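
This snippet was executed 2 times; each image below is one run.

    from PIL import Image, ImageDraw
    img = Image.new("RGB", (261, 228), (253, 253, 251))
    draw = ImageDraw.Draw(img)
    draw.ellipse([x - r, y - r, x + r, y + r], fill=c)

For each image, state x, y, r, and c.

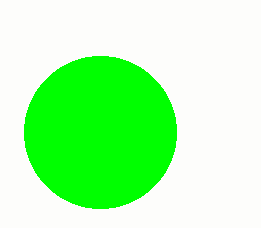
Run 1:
x = 100
y = 132
r = 76
c = 'lime'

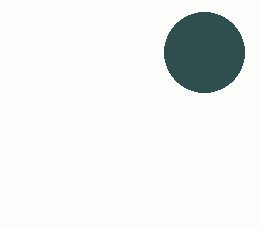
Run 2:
x = 204
y = 52
r = 40
c = 'darkslategray'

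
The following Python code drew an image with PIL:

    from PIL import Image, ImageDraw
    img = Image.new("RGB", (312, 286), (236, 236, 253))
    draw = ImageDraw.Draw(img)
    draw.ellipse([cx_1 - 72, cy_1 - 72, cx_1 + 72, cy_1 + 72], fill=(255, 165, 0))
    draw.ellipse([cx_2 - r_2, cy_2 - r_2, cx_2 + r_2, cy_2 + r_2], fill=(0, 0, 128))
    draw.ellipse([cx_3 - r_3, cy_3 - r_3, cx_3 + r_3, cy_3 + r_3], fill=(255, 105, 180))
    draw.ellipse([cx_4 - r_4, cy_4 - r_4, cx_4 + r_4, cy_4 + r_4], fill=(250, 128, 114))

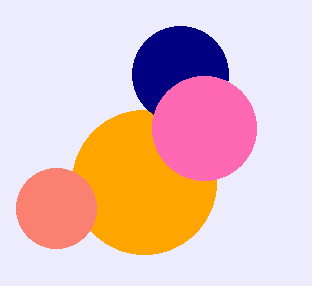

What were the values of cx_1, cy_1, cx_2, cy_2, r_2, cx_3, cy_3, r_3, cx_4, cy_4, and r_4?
cx_1 = 144, cy_1 = 182, cx_2 = 180, cy_2 = 74, r_2 = 48, cx_3 = 204, cy_3 = 128, r_3 = 52, cx_4 = 56, cy_4 = 208, r_4 = 40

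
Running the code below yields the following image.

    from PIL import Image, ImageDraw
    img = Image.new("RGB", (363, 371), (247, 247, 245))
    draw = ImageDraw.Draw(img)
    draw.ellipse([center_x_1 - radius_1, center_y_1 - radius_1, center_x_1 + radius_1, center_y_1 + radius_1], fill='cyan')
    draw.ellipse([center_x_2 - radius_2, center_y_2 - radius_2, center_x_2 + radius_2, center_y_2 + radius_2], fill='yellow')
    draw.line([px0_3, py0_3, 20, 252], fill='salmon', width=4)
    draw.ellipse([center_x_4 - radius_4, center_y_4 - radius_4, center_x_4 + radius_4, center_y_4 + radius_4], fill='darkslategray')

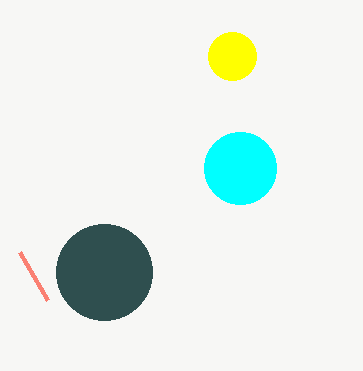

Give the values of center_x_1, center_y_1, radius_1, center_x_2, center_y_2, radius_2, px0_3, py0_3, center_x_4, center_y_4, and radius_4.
center_x_1 = 240
center_y_1 = 168
radius_1 = 36
center_x_2 = 232
center_y_2 = 56
radius_2 = 24
px0_3 = 48
py0_3 = 300
center_x_4 = 104
center_y_4 = 272
radius_4 = 48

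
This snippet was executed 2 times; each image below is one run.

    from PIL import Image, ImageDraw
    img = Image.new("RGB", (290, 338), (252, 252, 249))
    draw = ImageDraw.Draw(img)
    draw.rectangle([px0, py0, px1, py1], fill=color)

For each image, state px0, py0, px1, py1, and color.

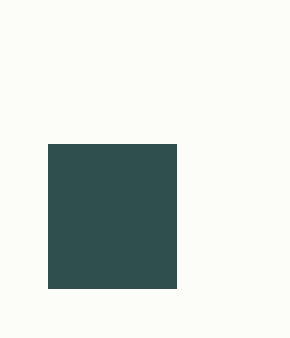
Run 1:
px0 = 48, py0 = 144, px1 = 176, py1 = 288, color = 'darkslategray'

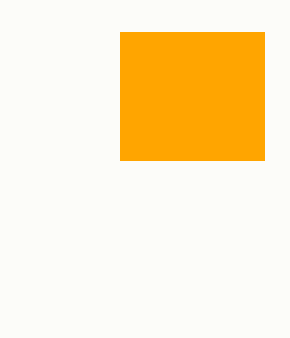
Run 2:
px0 = 120; py0 = 32; px1 = 264; py1 = 160; color = 'orange'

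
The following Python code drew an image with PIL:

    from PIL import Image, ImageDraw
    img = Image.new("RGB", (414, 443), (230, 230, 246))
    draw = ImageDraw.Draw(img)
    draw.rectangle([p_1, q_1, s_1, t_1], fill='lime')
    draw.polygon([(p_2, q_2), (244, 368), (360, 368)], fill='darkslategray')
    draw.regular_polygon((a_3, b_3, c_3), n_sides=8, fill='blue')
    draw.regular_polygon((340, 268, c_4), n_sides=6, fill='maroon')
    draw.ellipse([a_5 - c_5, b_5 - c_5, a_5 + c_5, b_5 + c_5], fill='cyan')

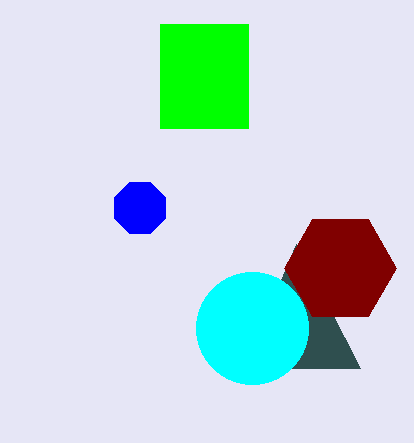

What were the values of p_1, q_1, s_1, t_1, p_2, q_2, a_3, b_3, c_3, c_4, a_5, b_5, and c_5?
p_1 = 160, q_1 = 24, s_1 = 248, t_1 = 128, p_2 = 296, q_2 = 244, a_3 = 140, b_3 = 208, c_3 = 28, c_4 = 56, a_5 = 252, b_5 = 328, c_5 = 56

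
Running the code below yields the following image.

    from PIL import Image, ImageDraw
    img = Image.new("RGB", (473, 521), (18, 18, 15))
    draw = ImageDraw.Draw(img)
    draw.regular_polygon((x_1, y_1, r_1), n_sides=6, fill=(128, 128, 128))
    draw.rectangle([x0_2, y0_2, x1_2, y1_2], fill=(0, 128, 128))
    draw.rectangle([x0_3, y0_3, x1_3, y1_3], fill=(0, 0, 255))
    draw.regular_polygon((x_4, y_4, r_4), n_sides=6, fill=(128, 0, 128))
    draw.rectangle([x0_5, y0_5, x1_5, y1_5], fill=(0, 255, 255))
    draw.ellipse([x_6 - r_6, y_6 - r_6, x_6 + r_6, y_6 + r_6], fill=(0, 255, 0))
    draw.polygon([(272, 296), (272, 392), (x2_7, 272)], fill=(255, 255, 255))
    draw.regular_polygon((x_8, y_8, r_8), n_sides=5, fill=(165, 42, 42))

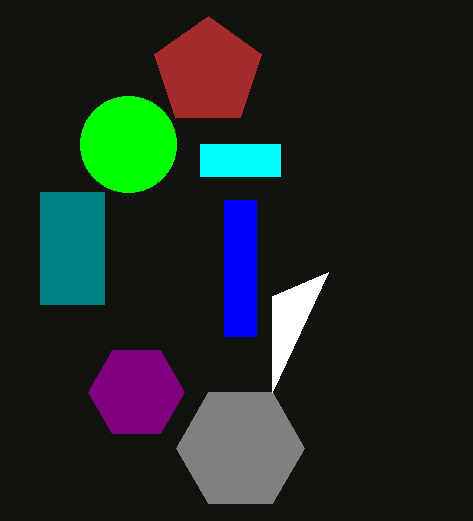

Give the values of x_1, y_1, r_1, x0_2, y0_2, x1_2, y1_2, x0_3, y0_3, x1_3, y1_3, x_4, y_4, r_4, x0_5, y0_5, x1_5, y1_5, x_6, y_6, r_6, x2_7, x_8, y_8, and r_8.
x_1 = 240
y_1 = 448
r_1 = 64
x0_2 = 40
y0_2 = 192
x1_2 = 104
y1_2 = 304
x0_3 = 224
y0_3 = 200
x1_3 = 256
y1_3 = 336
x_4 = 136
y_4 = 392
r_4 = 48
x0_5 = 200
y0_5 = 144
x1_5 = 280
y1_5 = 176
x_6 = 128
y_6 = 144
r_6 = 48
x2_7 = 328
x_8 = 208
y_8 = 72
r_8 = 56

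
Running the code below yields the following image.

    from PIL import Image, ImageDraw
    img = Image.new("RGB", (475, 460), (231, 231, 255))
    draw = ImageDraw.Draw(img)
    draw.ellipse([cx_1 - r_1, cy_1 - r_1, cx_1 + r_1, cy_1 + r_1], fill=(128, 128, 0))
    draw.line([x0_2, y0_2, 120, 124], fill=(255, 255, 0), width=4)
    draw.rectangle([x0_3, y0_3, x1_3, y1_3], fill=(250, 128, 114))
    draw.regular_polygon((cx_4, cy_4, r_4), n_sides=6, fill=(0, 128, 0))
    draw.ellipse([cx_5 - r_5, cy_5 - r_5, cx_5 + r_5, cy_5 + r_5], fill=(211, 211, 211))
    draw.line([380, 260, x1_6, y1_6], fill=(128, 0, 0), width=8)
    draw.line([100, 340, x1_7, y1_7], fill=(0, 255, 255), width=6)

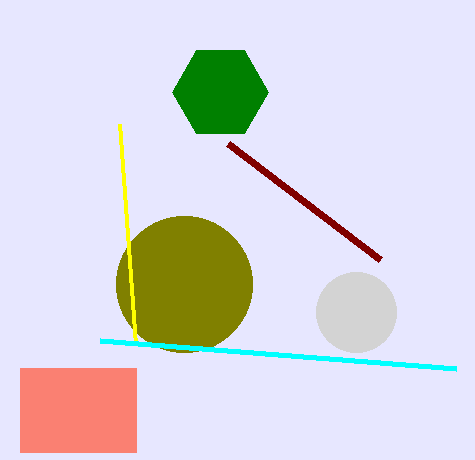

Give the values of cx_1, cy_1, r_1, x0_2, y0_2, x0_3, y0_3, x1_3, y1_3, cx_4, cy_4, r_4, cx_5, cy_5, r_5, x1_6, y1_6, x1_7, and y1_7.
cx_1 = 184; cy_1 = 284; r_1 = 68; x0_2 = 136; y0_2 = 344; x0_3 = 20; y0_3 = 368; x1_3 = 136; y1_3 = 452; cx_4 = 220; cy_4 = 92; r_4 = 48; cx_5 = 356; cy_5 = 312; r_5 = 40; x1_6 = 228; y1_6 = 144; x1_7 = 456; y1_7 = 368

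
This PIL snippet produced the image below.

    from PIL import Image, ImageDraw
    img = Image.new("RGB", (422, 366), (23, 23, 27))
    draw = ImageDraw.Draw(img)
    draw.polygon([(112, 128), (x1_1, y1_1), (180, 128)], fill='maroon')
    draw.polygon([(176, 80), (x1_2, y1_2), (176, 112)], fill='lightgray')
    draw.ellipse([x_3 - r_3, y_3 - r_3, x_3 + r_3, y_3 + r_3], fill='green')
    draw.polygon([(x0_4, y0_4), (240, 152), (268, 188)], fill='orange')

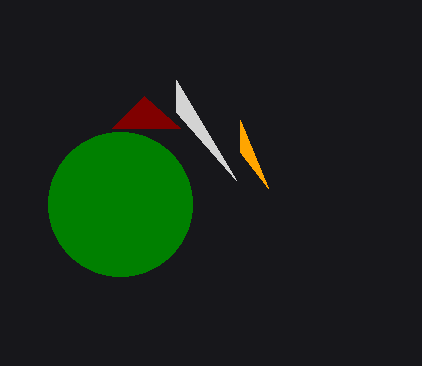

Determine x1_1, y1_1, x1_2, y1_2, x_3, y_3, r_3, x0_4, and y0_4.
x1_1 = 144
y1_1 = 96
x1_2 = 236
y1_2 = 180
x_3 = 120
y_3 = 204
r_3 = 72
x0_4 = 240
y0_4 = 120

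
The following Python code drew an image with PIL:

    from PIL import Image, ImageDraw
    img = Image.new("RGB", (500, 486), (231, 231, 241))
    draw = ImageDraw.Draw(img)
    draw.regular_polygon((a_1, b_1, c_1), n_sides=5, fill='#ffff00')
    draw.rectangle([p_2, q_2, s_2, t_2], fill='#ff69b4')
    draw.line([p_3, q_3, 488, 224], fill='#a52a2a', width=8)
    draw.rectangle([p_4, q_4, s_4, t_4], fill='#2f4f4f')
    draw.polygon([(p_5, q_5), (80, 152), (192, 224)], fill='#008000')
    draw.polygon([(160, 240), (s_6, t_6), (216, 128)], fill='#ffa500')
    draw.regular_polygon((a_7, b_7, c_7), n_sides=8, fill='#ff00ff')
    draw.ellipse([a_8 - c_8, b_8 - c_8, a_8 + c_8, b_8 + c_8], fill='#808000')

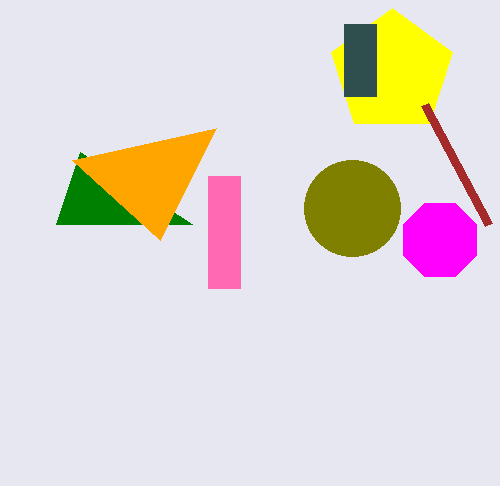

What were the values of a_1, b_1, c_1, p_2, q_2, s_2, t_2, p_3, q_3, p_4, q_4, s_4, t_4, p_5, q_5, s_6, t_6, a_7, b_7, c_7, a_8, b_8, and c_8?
a_1 = 392, b_1 = 72, c_1 = 64, p_2 = 208, q_2 = 176, s_2 = 240, t_2 = 288, p_3 = 424, q_3 = 104, p_4 = 344, q_4 = 24, s_4 = 376, t_4 = 96, p_5 = 56, q_5 = 224, s_6 = 72, t_6 = 160, a_7 = 440, b_7 = 240, c_7 = 40, a_8 = 352, b_8 = 208, c_8 = 48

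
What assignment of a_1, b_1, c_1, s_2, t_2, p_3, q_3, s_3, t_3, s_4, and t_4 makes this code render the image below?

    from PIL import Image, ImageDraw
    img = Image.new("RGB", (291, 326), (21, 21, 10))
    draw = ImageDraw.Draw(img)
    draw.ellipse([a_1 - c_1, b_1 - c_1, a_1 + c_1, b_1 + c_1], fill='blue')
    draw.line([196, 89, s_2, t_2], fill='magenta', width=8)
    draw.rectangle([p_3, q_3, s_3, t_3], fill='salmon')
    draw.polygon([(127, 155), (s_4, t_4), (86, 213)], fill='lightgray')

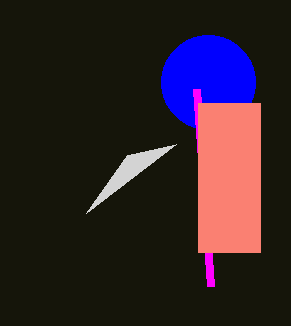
a_1 = 208, b_1 = 82, c_1 = 47, s_2 = 210, t_2 = 286, p_3 = 198, q_3 = 103, s_3 = 260, t_3 = 252, s_4 = 176, t_4 = 144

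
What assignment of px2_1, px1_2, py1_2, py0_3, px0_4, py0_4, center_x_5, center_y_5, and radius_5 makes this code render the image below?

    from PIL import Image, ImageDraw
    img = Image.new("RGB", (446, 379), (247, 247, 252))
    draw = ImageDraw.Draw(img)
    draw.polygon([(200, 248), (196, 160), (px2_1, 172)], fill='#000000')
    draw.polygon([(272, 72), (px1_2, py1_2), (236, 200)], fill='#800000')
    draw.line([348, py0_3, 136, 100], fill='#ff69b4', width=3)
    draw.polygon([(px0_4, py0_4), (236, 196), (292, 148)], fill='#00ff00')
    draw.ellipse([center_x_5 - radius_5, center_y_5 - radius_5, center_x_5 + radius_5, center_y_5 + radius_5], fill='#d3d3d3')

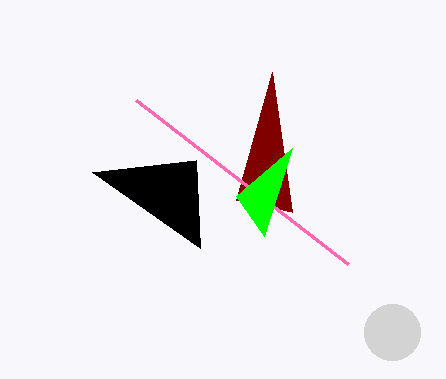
px2_1 = 92
px1_2 = 292
py1_2 = 212
py0_3 = 264
px0_4 = 264
py0_4 = 236
center_x_5 = 392
center_y_5 = 332
radius_5 = 28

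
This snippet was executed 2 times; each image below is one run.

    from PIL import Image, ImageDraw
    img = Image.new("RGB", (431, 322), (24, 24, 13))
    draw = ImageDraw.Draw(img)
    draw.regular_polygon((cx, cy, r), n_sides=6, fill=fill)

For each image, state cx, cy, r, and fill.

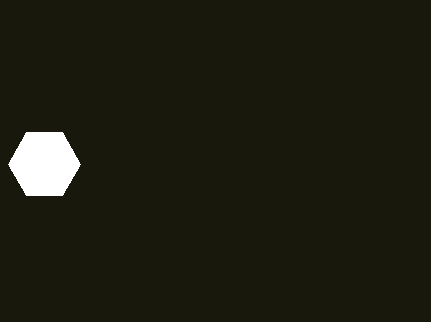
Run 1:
cx = 44, cy = 164, r = 36, fill = 'white'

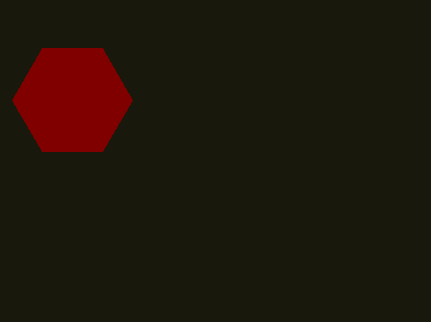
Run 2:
cx = 72; cy = 100; r = 60; fill = 'maroon'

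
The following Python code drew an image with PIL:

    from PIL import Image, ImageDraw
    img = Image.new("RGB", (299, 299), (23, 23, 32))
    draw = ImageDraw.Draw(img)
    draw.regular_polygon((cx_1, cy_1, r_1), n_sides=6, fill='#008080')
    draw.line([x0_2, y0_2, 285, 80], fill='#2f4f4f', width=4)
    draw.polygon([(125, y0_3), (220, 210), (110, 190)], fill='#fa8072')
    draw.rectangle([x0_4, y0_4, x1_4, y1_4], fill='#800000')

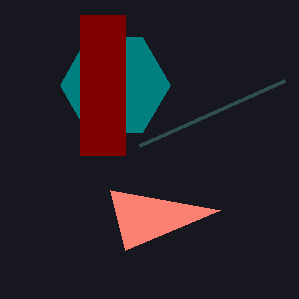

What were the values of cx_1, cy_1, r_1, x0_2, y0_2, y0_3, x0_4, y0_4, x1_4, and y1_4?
cx_1 = 115, cy_1 = 85, r_1 = 55, x0_2 = 140, y0_2 = 145, y0_3 = 250, x0_4 = 80, y0_4 = 15, x1_4 = 125, y1_4 = 155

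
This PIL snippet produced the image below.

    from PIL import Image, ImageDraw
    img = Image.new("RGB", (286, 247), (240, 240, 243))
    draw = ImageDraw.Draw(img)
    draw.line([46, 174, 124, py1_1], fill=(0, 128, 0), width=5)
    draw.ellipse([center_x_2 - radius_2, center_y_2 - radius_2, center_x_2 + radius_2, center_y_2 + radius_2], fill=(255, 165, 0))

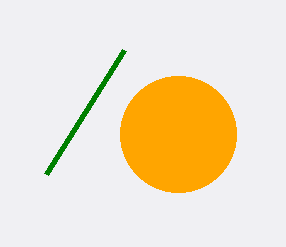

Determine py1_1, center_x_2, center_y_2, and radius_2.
py1_1 = 50, center_x_2 = 178, center_y_2 = 134, radius_2 = 58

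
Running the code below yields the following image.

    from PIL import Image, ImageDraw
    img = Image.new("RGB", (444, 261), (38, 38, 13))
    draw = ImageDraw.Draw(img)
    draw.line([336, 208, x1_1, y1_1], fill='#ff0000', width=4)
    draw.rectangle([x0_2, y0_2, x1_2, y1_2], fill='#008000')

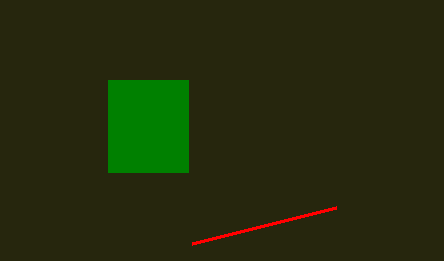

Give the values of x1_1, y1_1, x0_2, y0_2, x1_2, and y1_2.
x1_1 = 192; y1_1 = 244; x0_2 = 108; y0_2 = 80; x1_2 = 188; y1_2 = 172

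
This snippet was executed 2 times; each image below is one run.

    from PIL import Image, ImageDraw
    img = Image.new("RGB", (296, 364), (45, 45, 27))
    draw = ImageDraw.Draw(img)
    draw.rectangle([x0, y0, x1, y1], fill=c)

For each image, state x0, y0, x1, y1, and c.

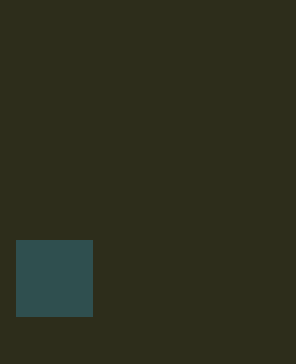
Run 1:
x0 = 16; y0 = 240; x1 = 92; y1 = 316; c = 'darkslategray'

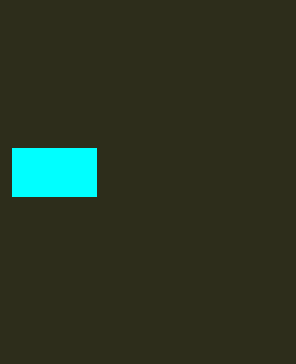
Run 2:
x0 = 12, y0 = 148, x1 = 96, y1 = 196, c = 'cyan'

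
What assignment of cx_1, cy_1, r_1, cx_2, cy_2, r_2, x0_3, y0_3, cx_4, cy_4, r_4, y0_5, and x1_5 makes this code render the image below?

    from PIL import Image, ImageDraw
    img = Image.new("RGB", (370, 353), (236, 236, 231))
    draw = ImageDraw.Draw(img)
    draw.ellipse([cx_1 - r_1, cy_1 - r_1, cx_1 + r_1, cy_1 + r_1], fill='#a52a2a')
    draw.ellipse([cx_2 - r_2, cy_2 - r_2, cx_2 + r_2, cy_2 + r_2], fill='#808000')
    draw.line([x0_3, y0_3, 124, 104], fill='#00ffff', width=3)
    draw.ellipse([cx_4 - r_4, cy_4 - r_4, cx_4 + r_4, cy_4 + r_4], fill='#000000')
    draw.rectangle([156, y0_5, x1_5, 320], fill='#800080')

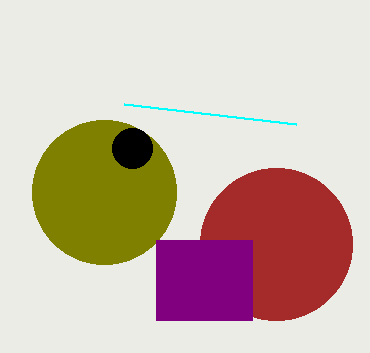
cx_1 = 276, cy_1 = 244, r_1 = 76, cx_2 = 104, cy_2 = 192, r_2 = 72, x0_3 = 296, y0_3 = 124, cx_4 = 132, cy_4 = 148, r_4 = 20, y0_5 = 240, x1_5 = 252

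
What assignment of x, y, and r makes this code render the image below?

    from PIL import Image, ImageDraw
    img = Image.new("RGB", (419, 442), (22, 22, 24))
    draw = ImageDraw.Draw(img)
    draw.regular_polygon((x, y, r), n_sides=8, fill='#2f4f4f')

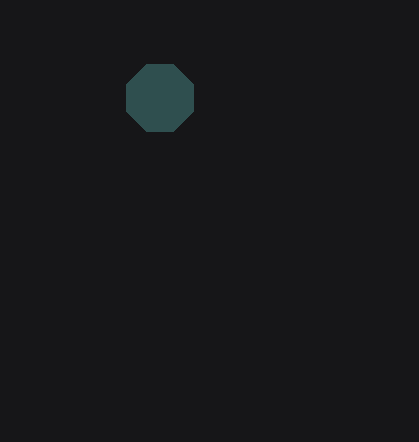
x = 160; y = 98; r = 36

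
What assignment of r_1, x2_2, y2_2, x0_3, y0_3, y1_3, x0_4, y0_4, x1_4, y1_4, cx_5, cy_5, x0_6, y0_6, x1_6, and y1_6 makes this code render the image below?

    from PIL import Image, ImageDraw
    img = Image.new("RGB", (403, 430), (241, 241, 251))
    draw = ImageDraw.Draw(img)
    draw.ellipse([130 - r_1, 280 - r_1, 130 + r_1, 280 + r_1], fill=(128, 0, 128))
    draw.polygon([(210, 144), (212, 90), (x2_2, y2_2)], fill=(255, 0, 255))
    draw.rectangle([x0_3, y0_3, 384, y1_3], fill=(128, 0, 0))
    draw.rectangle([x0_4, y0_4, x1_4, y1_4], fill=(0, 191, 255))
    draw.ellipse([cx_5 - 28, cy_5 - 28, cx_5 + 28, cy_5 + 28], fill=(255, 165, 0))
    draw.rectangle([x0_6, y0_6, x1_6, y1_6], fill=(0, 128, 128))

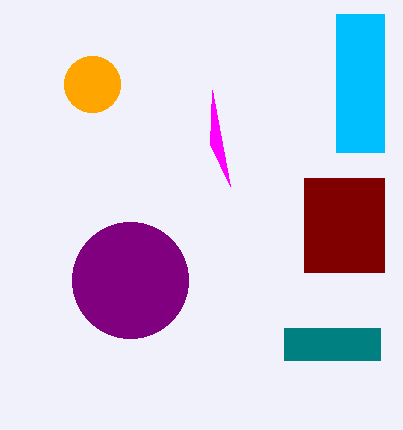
r_1 = 58; x2_2 = 230; y2_2 = 186; x0_3 = 304; y0_3 = 178; y1_3 = 272; x0_4 = 336; y0_4 = 14; x1_4 = 384; y1_4 = 152; cx_5 = 92; cy_5 = 84; x0_6 = 284; y0_6 = 328; x1_6 = 380; y1_6 = 360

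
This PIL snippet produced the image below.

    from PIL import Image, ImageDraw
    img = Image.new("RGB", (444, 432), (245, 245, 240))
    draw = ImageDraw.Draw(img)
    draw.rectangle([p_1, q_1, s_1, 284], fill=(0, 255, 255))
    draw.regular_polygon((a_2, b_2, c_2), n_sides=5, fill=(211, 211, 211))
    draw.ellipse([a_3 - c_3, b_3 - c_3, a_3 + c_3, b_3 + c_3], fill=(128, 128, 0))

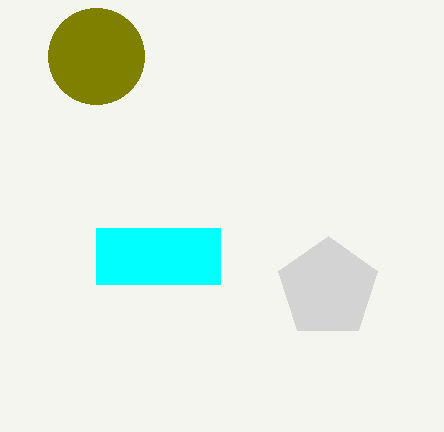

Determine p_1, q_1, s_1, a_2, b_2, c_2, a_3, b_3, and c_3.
p_1 = 96; q_1 = 228; s_1 = 220; a_2 = 328; b_2 = 288; c_2 = 52; a_3 = 96; b_3 = 56; c_3 = 48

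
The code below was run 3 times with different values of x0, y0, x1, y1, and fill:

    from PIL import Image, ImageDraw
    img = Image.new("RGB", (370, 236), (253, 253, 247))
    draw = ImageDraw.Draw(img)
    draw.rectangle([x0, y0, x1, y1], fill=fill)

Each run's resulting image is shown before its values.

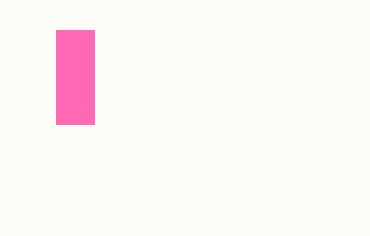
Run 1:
x0 = 56
y0 = 30
x1 = 94
y1 = 124
fill = 'hotpink'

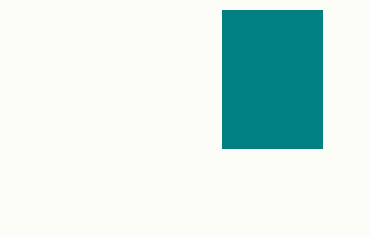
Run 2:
x0 = 222
y0 = 10
x1 = 322
y1 = 148
fill = 'teal'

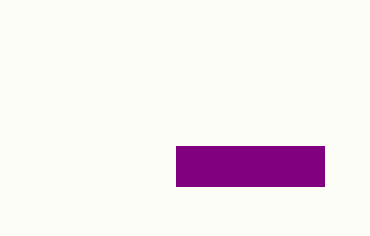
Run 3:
x0 = 176
y0 = 146
x1 = 324
y1 = 186
fill = 'purple'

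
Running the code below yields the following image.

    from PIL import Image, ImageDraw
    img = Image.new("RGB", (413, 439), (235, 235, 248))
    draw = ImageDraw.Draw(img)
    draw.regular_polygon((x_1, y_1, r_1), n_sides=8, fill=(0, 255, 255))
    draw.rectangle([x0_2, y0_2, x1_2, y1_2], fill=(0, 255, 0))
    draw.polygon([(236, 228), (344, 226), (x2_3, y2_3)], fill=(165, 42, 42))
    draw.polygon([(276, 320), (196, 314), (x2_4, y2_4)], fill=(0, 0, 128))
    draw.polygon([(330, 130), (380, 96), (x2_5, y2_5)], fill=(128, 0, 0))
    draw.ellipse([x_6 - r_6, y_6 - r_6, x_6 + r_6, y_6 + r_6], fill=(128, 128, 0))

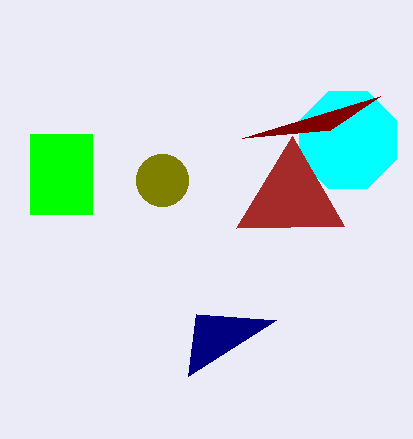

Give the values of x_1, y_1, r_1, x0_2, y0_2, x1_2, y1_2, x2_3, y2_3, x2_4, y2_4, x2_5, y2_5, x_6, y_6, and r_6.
x_1 = 348
y_1 = 140
r_1 = 52
x0_2 = 30
y0_2 = 134
x1_2 = 92
y1_2 = 214
x2_3 = 292
y2_3 = 136
x2_4 = 188
y2_4 = 376
x2_5 = 242
y2_5 = 138
x_6 = 162
y_6 = 180
r_6 = 26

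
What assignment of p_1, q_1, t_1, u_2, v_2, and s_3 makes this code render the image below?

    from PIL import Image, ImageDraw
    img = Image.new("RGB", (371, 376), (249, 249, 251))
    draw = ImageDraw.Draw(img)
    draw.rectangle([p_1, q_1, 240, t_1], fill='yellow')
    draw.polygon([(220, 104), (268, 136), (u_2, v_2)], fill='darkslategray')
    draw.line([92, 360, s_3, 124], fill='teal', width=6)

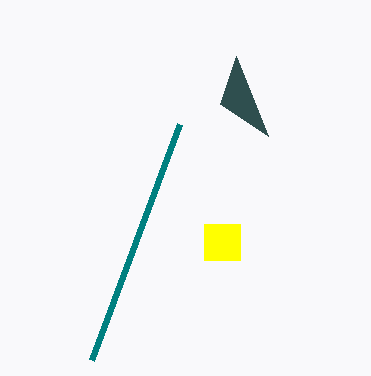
p_1 = 204, q_1 = 224, t_1 = 260, u_2 = 236, v_2 = 56, s_3 = 180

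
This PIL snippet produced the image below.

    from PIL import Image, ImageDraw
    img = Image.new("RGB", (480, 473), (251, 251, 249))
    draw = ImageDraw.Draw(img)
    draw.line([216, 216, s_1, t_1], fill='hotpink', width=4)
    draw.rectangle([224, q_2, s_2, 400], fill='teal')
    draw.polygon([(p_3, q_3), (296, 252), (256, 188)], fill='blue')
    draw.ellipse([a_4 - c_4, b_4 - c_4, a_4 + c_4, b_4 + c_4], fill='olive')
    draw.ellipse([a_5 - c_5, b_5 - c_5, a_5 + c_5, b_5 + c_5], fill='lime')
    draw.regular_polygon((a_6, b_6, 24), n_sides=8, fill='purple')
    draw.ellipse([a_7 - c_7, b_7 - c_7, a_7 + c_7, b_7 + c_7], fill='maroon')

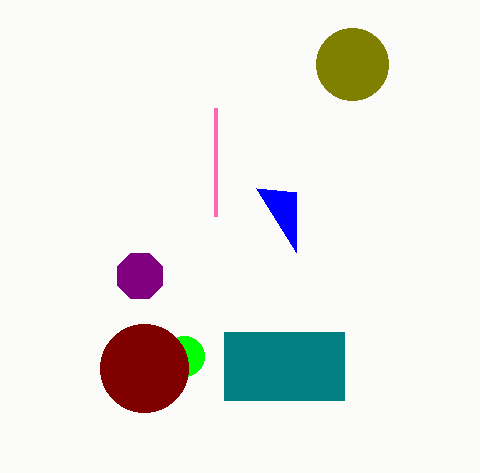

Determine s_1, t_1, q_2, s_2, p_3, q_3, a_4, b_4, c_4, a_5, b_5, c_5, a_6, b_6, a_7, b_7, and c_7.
s_1 = 216; t_1 = 108; q_2 = 332; s_2 = 344; p_3 = 296; q_3 = 192; a_4 = 352; b_4 = 64; c_4 = 36; a_5 = 184; b_5 = 356; c_5 = 20; a_6 = 140; b_6 = 276; a_7 = 144; b_7 = 368; c_7 = 44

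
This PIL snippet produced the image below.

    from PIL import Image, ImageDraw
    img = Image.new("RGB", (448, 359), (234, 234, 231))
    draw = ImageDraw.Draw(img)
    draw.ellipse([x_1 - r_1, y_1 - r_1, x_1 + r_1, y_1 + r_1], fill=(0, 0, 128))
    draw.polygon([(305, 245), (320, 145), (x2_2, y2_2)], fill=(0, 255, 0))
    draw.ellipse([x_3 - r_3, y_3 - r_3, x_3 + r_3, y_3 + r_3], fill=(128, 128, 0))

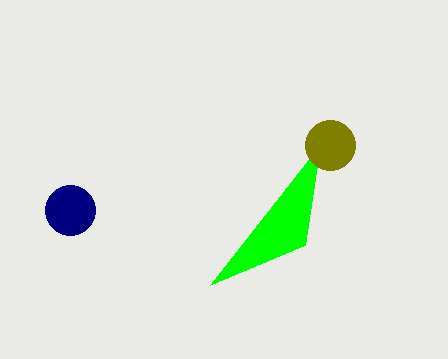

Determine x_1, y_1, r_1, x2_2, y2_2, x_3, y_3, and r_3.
x_1 = 70, y_1 = 210, r_1 = 25, x2_2 = 210, y2_2 = 285, x_3 = 330, y_3 = 145, r_3 = 25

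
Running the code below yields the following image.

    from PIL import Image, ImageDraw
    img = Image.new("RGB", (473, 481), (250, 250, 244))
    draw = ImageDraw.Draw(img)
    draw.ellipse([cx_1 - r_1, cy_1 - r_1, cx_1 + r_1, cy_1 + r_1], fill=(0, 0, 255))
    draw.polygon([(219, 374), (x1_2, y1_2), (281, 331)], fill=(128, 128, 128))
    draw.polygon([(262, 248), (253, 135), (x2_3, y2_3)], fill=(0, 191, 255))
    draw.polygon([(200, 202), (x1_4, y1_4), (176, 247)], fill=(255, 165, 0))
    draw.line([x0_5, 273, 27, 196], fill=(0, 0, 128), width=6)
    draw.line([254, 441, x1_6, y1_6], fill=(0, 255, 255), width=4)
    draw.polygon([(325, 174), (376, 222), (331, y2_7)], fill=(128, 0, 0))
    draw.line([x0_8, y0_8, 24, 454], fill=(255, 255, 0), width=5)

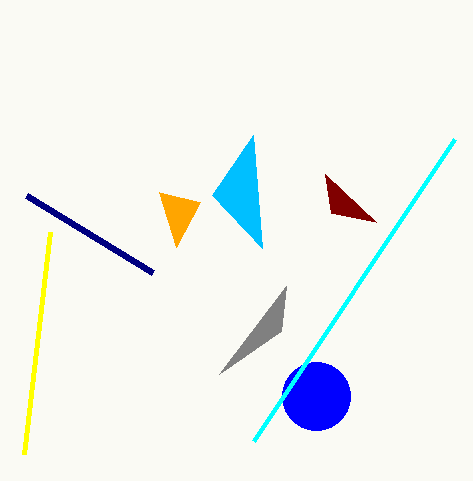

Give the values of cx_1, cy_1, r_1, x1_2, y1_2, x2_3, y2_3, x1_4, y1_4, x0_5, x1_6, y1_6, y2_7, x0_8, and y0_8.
cx_1 = 316, cy_1 = 396, r_1 = 34, x1_2 = 286, y1_2 = 286, x2_3 = 212, y2_3 = 195, x1_4 = 159, y1_4 = 192, x0_5 = 153, x1_6 = 455, y1_6 = 139, y2_7 = 213, x0_8 = 50, y0_8 = 232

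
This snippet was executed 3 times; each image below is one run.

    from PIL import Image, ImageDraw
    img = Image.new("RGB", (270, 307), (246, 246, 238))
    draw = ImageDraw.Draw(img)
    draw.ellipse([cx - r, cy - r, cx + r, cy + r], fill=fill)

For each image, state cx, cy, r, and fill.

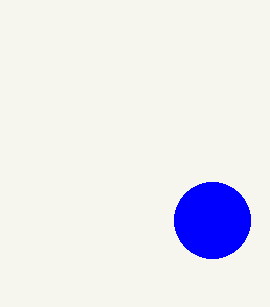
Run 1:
cx = 212, cy = 220, r = 38, fill = 'blue'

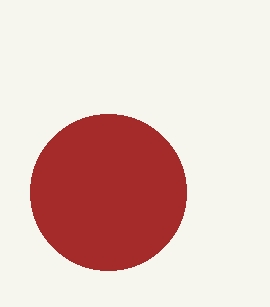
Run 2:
cx = 108; cy = 192; r = 78; fill = 'brown'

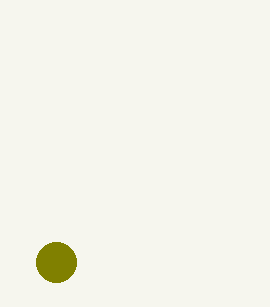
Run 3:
cx = 56
cy = 262
r = 20
fill = 'olive'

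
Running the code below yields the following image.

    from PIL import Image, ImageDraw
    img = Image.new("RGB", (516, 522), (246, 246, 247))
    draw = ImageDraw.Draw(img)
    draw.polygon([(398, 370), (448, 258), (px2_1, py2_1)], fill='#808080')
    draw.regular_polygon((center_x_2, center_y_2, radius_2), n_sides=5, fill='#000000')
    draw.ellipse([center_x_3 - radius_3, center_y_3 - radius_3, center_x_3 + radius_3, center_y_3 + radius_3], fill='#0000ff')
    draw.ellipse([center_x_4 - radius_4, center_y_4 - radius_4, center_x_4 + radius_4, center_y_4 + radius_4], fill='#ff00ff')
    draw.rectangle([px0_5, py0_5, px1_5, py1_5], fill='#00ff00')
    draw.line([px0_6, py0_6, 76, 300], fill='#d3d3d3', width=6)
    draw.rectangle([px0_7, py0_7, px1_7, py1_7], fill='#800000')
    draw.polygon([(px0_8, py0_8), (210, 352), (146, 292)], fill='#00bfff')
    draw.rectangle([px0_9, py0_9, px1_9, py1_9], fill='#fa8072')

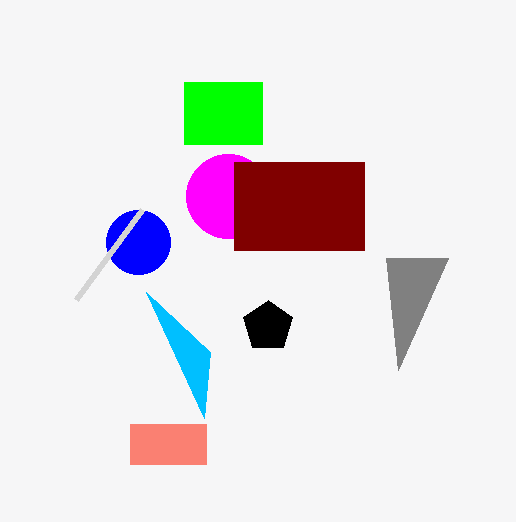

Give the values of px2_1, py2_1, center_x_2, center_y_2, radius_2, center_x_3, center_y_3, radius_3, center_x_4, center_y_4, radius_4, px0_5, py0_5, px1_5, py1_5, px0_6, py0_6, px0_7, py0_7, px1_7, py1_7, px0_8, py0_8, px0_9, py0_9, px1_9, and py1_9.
px2_1 = 386; py2_1 = 258; center_x_2 = 268; center_y_2 = 326; radius_2 = 26; center_x_3 = 138; center_y_3 = 242; radius_3 = 32; center_x_4 = 228; center_y_4 = 196; radius_4 = 42; px0_5 = 184; py0_5 = 82; px1_5 = 262; py1_5 = 144; px0_6 = 142; py0_6 = 210; px0_7 = 234; py0_7 = 162; px1_7 = 364; py1_7 = 250; px0_8 = 204; py0_8 = 418; px0_9 = 130; py0_9 = 424; px1_9 = 206; py1_9 = 464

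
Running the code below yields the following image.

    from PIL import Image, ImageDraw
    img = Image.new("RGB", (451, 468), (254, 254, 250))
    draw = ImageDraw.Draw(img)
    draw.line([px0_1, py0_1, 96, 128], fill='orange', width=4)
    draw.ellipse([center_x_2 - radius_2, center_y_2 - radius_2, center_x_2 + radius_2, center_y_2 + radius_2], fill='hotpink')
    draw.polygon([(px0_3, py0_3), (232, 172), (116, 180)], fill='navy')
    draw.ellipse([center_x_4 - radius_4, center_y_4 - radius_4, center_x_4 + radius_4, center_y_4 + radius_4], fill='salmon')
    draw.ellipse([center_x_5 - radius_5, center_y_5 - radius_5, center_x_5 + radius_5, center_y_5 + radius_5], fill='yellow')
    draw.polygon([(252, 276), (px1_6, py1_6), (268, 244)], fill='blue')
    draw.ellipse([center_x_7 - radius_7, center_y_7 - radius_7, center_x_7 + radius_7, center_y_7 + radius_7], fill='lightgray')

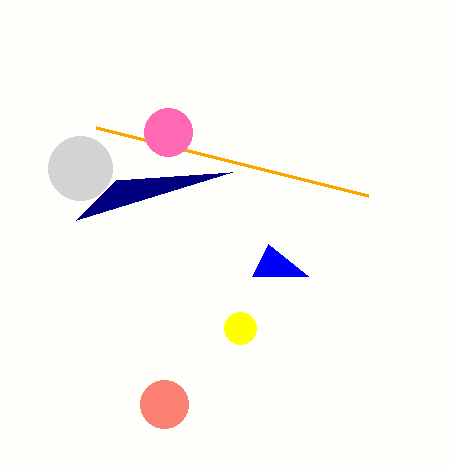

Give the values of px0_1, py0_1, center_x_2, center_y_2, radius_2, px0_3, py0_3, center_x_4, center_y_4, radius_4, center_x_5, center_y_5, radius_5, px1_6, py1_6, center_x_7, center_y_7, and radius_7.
px0_1 = 368; py0_1 = 196; center_x_2 = 168; center_y_2 = 132; radius_2 = 24; px0_3 = 76; py0_3 = 220; center_x_4 = 164; center_y_4 = 404; radius_4 = 24; center_x_5 = 240; center_y_5 = 328; radius_5 = 16; px1_6 = 308; py1_6 = 276; center_x_7 = 80; center_y_7 = 168; radius_7 = 32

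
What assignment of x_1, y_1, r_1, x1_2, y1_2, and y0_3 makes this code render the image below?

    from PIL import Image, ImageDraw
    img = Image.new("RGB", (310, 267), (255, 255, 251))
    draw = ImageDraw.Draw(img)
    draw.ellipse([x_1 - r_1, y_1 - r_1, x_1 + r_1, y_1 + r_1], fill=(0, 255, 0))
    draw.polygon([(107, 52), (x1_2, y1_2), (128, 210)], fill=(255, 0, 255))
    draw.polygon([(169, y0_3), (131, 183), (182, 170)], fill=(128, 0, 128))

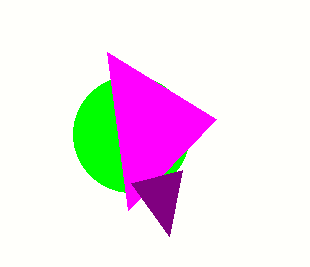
x_1 = 131
y_1 = 134
r_1 = 58
x1_2 = 216
y1_2 = 119
y0_3 = 236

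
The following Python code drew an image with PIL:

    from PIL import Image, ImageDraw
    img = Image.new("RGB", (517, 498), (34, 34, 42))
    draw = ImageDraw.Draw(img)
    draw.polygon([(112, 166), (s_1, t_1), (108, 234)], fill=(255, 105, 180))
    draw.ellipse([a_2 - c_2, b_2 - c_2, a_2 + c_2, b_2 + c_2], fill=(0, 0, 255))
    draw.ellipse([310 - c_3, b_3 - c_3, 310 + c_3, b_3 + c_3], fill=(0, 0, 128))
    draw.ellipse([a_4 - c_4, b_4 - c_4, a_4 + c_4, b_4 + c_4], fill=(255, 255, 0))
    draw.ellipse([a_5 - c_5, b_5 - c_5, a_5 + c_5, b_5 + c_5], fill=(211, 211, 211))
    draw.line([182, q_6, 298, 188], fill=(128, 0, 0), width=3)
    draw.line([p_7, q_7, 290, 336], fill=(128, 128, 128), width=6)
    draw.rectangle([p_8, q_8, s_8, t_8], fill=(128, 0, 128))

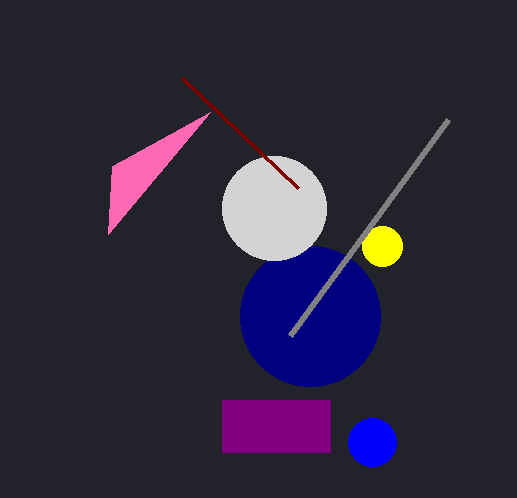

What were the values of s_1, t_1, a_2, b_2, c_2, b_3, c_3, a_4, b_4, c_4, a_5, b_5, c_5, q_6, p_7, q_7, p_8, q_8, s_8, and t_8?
s_1 = 210, t_1 = 112, a_2 = 372, b_2 = 442, c_2 = 24, b_3 = 316, c_3 = 70, a_4 = 382, b_4 = 246, c_4 = 20, a_5 = 274, b_5 = 208, c_5 = 52, q_6 = 78, p_7 = 448, q_7 = 120, p_8 = 222, q_8 = 400, s_8 = 330, t_8 = 452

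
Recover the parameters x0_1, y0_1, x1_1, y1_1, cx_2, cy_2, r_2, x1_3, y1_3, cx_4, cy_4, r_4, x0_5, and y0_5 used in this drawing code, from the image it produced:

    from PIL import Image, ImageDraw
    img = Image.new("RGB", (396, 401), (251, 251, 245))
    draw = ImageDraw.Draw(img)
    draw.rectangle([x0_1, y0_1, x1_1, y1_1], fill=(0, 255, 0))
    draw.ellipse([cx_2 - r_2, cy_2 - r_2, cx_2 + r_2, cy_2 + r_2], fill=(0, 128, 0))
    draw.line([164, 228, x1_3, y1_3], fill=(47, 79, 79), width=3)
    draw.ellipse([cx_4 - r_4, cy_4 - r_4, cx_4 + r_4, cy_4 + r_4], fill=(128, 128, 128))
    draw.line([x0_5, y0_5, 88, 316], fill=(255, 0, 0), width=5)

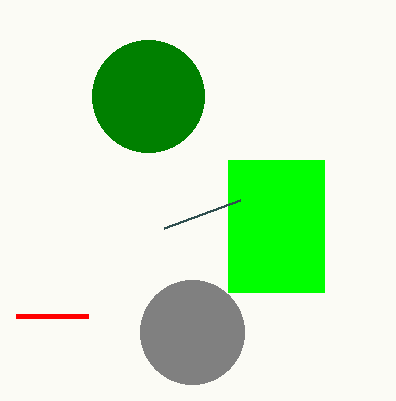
x0_1 = 228, y0_1 = 160, x1_1 = 324, y1_1 = 292, cx_2 = 148, cy_2 = 96, r_2 = 56, x1_3 = 240, y1_3 = 200, cx_4 = 192, cy_4 = 332, r_4 = 52, x0_5 = 16, y0_5 = 316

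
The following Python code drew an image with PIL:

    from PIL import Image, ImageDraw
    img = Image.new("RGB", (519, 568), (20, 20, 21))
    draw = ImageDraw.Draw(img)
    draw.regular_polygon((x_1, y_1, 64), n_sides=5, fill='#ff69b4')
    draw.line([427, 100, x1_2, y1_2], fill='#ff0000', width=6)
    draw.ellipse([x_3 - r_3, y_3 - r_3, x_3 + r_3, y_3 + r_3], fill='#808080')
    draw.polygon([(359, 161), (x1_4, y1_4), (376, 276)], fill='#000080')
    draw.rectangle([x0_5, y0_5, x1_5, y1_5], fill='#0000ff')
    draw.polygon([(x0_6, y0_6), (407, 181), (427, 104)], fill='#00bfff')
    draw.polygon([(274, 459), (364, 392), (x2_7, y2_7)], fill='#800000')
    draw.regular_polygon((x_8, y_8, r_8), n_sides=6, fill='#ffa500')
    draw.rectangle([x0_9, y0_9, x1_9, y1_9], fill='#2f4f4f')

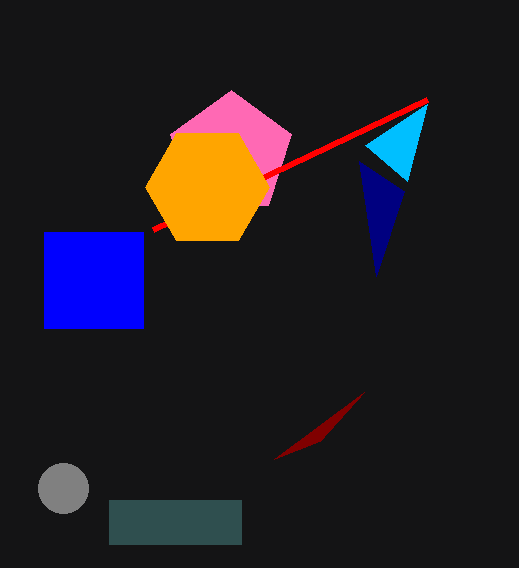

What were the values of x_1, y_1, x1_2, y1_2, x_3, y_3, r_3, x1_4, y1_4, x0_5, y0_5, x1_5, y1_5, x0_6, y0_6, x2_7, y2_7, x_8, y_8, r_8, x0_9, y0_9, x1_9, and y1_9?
x_1 = 231, y_1 = 154, x1_2 = 153, y1_2 = 230, x_3 = 63, y_3 = 488, r_3 = 25, x1_4 = 404, y1_4 = 191, x0_5 = 44, y0_5 = 232, x1_5 = 143, y1_5 = 328, x0_6 = 365, y0_6 = 145, x2_7 = 320, y2_7 = 441, x_8 = 207, y_8 = 187, r_8 = 62, x0_9 = 109, y0_9 = 500, x1_9 = 241, y1_9 = 544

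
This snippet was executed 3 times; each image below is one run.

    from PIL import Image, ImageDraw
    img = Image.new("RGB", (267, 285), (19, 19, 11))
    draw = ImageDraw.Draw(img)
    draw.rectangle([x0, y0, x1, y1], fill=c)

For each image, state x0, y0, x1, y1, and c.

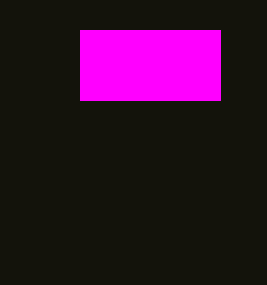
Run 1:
x0 = 80; y0 = 30; x1 = 220; y1 = 100; c = 'magenta'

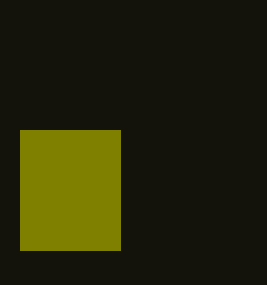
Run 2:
x0 = 20, y0 = 130, x1 = 120, y1 = 250, c = 'olive'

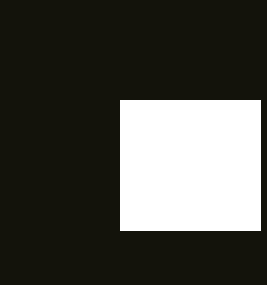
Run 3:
x0 = 120, y0 = 100, x1 = 260, y1 = 230, c = 'white'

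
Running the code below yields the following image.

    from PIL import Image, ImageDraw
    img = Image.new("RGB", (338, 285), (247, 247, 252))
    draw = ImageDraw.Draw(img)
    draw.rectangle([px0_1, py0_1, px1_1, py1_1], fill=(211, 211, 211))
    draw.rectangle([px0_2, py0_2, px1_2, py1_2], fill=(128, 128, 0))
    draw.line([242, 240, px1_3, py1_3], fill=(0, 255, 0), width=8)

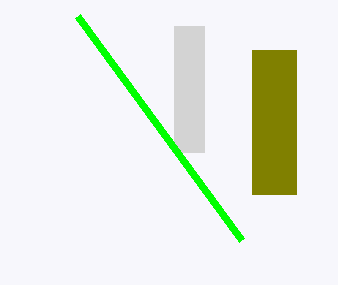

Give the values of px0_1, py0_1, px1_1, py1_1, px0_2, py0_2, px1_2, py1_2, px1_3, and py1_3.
px0_1 = 174
py0_1 = 26
px1_1 = 204
py1_1 = 152
px0_2 = 252
py0_2 = 50
px1_2 = 296
py1_2 = 194
px1_3 = 78
py1_3 = 16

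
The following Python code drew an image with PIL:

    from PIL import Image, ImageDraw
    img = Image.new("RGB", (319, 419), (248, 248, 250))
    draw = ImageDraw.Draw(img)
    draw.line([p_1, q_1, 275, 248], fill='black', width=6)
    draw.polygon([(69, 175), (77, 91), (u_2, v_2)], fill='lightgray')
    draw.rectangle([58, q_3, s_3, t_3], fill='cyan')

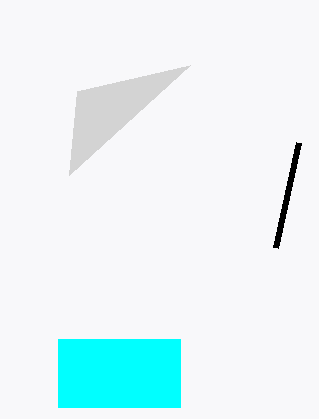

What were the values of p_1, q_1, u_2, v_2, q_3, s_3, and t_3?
p_1 = 298, q_1 = 143, u_2 = 190, v_2 = 65, q_3 = 339, s_3 = 180, t_3 = 407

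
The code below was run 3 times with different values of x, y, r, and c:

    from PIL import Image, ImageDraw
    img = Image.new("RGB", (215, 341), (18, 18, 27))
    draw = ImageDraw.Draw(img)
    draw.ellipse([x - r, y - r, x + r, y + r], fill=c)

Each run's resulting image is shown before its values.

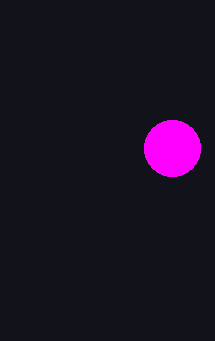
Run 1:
x = 172, y = 148, r = 28, c = 'magenta'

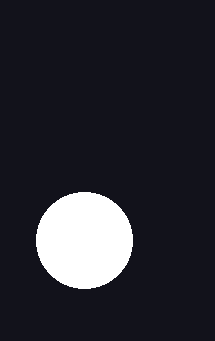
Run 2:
x = 84, y = 240, r = 48, c = 'white'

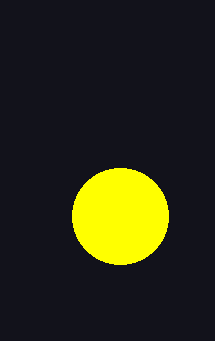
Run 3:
x = 120; y = 216; r = 48; c = 'yellow'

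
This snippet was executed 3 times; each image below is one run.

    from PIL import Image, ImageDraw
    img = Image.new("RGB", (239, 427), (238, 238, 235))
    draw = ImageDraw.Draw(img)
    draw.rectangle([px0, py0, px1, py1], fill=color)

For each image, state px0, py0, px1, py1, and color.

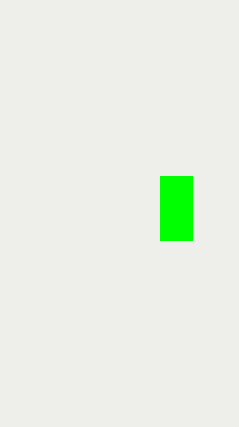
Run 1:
px0 = 160, py0 = 176, px1 = 192, py1 = 240, color = 'lime'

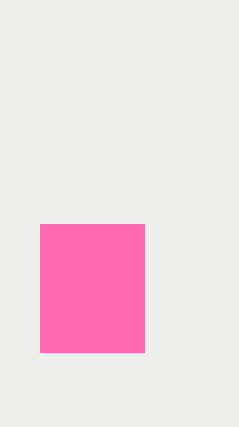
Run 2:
px0 = 40, py0 = 224, px1 = 144, py1 = 352, color = 'hotpink'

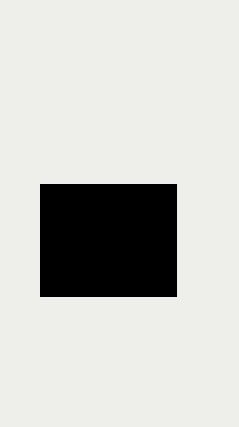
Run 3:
px0 = 40, py0 = 184, px1 = 176, py1 = 296, color = 'black'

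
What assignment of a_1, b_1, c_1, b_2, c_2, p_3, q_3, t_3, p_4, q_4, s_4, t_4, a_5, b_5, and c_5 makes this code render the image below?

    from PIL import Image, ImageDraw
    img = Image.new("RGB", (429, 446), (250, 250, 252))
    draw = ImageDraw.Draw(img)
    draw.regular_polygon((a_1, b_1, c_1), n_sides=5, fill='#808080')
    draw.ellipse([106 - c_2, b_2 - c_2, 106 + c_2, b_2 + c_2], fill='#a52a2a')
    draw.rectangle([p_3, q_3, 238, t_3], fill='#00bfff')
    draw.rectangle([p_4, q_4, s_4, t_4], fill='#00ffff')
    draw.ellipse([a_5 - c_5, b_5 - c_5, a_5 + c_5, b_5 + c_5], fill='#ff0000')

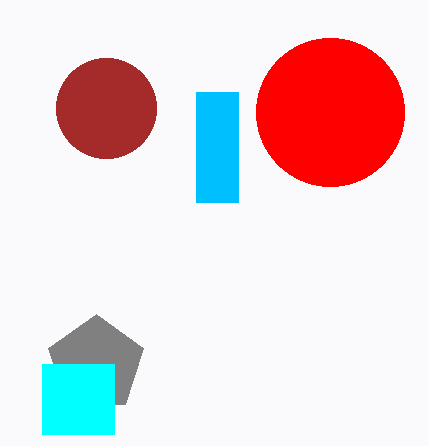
a_1 = 96
b_1 = 364
c_1 = 50
b_2 = 108
c_2 = 50
p_3 = 196
q_3 = 92
t_3 = 202
p_4 = 42
q_4 = 364
s_4 = 114
t_4 = 434
a_5 = 330
b_5 = 112
c_5 = 74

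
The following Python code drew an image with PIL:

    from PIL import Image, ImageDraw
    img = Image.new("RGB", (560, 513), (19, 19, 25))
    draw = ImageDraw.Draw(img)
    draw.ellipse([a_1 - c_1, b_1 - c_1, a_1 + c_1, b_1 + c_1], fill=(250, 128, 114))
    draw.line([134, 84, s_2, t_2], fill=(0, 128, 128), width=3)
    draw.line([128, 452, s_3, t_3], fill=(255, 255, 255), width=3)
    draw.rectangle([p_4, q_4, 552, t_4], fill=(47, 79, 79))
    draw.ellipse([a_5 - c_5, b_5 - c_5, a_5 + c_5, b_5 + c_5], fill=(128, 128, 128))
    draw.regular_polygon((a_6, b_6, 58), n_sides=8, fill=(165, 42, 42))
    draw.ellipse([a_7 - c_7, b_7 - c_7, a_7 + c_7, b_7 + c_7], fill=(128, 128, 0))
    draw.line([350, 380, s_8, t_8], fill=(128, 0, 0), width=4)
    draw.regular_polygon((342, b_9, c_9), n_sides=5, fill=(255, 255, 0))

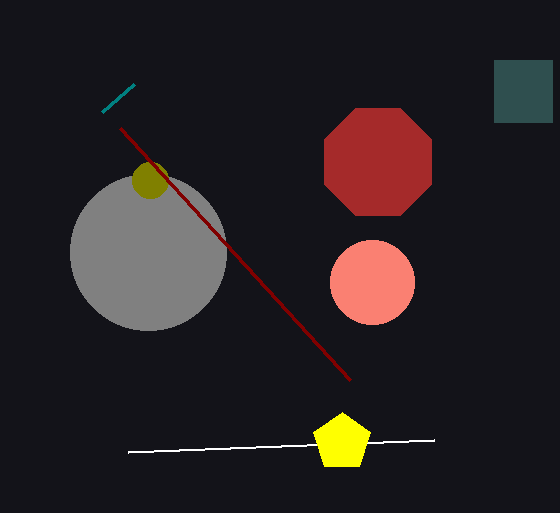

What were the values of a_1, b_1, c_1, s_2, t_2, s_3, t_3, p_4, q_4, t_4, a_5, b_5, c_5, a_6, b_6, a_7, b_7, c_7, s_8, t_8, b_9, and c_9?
a_1 = 372; b_1 = 282; c_1 = 42; s_2 = 102; t_2 = 112; s_3 = 434; t_3 = 440; p_4 = 494; q_4 = 60; t_4 = 122; a_5 = 148; b_5 = 252; c_5 = 78; a_6 = 378; b_6 = 162; a_7 = 150; b_7 = 180; c_7 = 18; s_8 = 120; t_8 = 128; b_9 = 442; c_9 = 30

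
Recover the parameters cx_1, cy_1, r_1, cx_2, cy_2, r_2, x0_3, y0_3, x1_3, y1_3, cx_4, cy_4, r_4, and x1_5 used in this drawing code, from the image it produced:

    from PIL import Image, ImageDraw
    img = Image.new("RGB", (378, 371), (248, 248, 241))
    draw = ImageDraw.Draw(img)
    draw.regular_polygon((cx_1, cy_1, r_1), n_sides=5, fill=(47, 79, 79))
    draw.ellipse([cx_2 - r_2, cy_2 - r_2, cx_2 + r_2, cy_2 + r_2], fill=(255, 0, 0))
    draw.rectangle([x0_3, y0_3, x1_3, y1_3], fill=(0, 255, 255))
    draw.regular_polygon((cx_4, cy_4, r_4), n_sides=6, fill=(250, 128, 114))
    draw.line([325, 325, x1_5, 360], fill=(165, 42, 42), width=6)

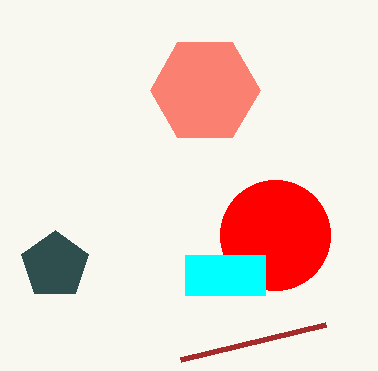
cx_1 = 55; cy_1 = 265; r_1 = 35; cx_2 = 275; cy_2 = 235; r_2 = 55; x0_3 = 185; y0_3 = 255; x1_3 = 265; y1_3 = 295; cx_4 = 205; cy_4 = 90; r_4 = 55; x1_5 = 180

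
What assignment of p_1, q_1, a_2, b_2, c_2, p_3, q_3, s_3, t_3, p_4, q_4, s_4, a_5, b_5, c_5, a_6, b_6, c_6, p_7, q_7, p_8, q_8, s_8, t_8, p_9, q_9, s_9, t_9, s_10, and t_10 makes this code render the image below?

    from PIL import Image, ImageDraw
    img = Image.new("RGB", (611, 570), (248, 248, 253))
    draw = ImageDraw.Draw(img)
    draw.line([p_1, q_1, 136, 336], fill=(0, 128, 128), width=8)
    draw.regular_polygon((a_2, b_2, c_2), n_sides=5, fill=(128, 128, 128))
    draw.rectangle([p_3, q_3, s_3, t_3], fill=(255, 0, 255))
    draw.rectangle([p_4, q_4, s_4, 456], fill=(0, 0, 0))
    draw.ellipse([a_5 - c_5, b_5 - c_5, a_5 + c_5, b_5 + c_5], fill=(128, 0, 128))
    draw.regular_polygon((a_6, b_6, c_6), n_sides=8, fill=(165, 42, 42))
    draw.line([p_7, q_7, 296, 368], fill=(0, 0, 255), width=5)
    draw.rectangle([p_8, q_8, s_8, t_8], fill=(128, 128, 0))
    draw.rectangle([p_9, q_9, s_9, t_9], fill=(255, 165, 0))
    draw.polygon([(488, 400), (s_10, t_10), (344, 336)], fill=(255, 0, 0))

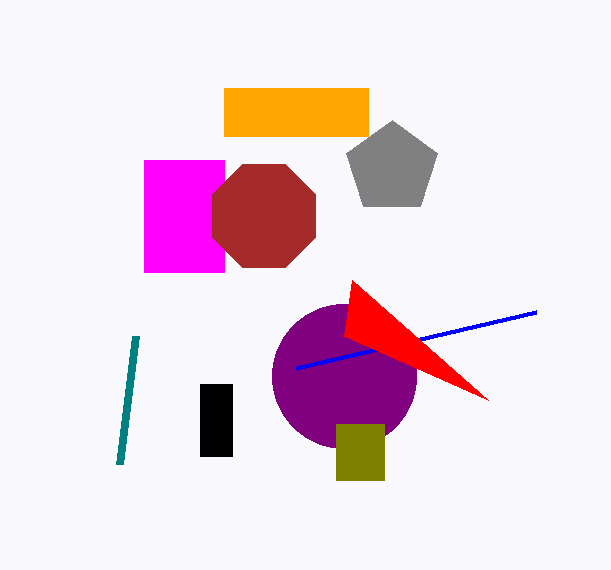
p_1 = 120
q_1 = 464
a_2 = 392
b_2 = 168
c_2 = 48
p_3 = 144
q_3 = 160
s_3 = 224
t_3 = 272
p_4 = 200
q_4 = 384
s_4 = 232
a_5 = 344
b_5 = 376
c_5 = 72
a_6 = 264
b_6 = 216
c_6 = 56
p_7 = 536
q_7 = 312
p_8 = 336
q_8 = 424
s_8 = 384
t_8 = 480
p_9 = 224
q_9 = 88
s_9 = 368
t_9 = 136
s_10 = 352
t_10 = 280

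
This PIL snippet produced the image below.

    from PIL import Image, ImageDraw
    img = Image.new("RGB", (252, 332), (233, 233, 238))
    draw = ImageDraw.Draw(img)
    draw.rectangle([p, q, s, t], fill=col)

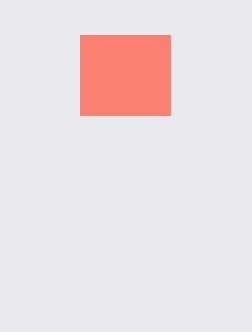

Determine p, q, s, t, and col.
p = 80, q = 35, s = 170, t = 115, col = 'salmon'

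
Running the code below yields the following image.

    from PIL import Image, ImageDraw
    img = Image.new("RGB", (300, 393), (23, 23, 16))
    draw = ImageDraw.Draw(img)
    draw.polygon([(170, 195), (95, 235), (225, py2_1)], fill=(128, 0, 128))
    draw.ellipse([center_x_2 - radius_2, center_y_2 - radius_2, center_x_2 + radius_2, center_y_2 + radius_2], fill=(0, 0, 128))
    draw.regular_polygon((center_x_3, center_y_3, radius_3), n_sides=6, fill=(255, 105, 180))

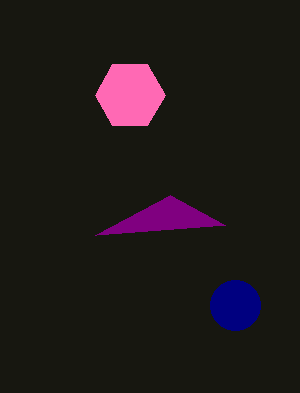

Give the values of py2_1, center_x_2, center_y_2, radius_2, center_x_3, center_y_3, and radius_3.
py2_1 = 225
center_x_2 = 235
center_y_2 = 305
radius_2 = 25
center_x_3 = 130
center_y_3 = 95
radius_3 = 35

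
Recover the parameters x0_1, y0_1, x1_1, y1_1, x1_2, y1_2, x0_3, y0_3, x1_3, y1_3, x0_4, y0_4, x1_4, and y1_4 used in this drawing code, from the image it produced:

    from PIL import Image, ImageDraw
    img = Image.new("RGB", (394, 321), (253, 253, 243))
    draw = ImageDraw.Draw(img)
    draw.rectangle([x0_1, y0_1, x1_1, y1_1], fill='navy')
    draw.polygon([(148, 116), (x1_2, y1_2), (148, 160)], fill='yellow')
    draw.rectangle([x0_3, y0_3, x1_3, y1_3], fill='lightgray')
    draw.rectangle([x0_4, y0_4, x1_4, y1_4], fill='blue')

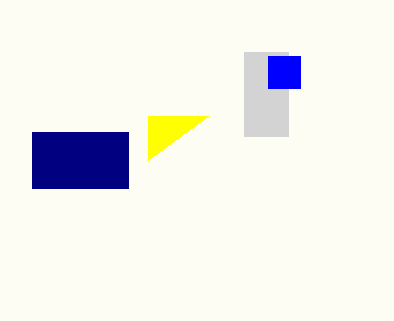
x0_1 = 32
y0_1 = 132
x1_1 = 128
y1_1 = 188
x1_2 = 208
y1_2 = 116
x0_3 = 244
y0_3 = 52
x1_3 = 288
y1_3 = 136
x0_4 = 268
y0_4 = 56
x1_4 = 300
y1_4 = 88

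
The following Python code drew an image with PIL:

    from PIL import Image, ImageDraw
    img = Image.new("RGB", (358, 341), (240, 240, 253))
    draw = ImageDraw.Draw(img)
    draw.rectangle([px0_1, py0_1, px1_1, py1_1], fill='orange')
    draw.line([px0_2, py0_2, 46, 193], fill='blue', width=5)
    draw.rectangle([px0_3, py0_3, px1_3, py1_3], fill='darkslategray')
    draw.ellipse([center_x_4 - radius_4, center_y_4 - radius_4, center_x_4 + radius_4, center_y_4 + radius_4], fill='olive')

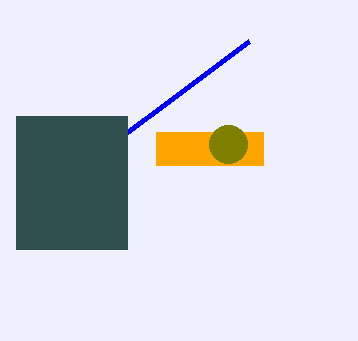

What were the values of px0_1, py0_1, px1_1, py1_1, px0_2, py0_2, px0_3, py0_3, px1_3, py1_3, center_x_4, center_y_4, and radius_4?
px0_1 = 156; py0_1 = 132; px1_1 = 263; py1_1 = 165; px0_2 = 249; py0_2 = 41; px0_3 = 16; py0_3 = 116; px1_3 = 127; py1_3 = 249; center_x_4 = 228; center_y_4 = 144; radius_4 = 19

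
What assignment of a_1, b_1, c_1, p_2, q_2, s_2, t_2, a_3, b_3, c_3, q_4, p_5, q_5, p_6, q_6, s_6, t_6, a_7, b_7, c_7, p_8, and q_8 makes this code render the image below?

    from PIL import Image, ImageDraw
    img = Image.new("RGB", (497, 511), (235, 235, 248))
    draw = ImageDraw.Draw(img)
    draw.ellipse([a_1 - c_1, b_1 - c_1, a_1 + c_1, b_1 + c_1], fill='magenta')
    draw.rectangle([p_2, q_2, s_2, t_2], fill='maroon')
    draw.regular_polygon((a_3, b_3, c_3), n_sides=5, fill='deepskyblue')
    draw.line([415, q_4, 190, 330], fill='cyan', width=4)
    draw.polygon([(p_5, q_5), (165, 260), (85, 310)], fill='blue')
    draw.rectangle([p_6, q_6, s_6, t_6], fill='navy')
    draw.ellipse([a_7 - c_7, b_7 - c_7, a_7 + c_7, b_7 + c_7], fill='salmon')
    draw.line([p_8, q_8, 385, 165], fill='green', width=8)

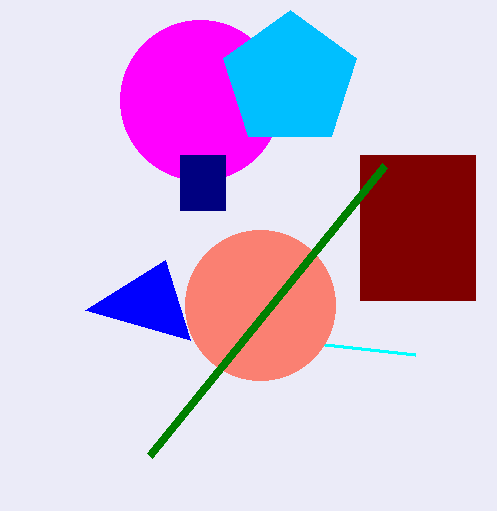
a_1 = 200
b_1 = 100
c_1 = 80
p_2 = 360
q_2 = 155
s_2 = 475
t_2 = 300
a_3 = 290
b_3 = 80
c_3 = 70
q_4 = 355
p_5 = 190
q_5 = 340
p_6 = 180
q_6 = 155
s_6 = 225
t_6 = 210
a_7 = 260
b_7 = 305
c_7 = 75
p_8 = 150
q_8 = 455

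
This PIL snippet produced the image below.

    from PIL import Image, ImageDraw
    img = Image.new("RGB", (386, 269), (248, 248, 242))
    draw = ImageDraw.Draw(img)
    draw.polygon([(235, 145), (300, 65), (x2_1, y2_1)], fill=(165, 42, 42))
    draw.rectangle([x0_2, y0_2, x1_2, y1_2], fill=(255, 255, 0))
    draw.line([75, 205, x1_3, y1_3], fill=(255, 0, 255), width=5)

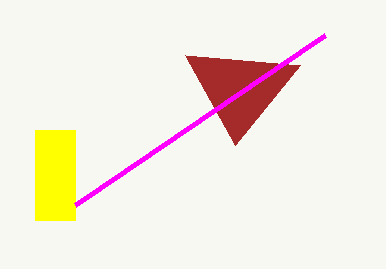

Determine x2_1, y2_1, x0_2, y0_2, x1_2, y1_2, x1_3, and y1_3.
x2_1 = 185
y2_1 = 55
x0_2 = 35
y0_2 = 130
x1_2 = 75
y1_2 = 220
x1_3 = 325
y1_3 = 35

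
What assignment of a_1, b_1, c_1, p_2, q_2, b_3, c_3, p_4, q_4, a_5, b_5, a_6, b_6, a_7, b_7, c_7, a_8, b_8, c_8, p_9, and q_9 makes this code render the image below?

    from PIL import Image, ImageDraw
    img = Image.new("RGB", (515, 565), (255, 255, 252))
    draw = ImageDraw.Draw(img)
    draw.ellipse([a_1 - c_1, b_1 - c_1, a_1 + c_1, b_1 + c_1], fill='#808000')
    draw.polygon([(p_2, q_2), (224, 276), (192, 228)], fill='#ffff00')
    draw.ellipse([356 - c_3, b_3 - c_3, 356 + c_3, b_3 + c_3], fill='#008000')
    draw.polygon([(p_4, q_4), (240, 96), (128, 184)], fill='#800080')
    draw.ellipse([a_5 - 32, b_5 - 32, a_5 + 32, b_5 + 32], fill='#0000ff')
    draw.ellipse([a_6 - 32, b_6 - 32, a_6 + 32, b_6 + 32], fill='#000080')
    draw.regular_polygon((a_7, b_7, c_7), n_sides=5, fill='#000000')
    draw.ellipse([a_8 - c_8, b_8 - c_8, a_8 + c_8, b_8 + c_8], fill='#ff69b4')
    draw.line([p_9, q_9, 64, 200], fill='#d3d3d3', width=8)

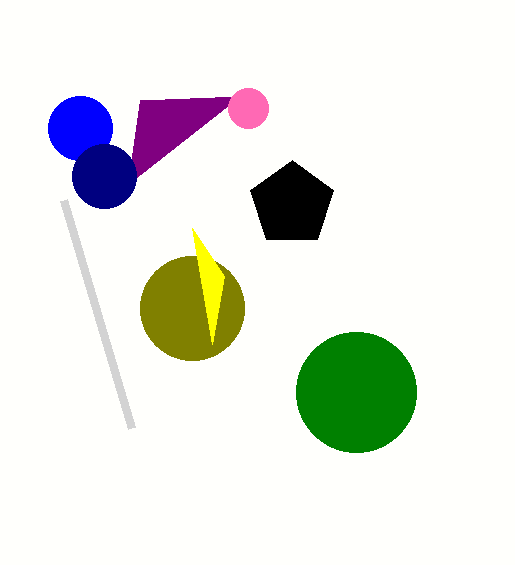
a_1 = 192
b_1 = 308
c_1 = 52
p_2 = 212
q_2 = 344
b_3 = 392
c_3 = 60
p_4 = 140
q_4 = 100
a_5 = 80
b_5 = 128
a_6 = 104
b_6 = 176
a_7 = 292
b_7 = 204
c_7 = 44
a_8 = 248
b_8 = 108
c_8 = 20
p_9 = 132
q_9 = 428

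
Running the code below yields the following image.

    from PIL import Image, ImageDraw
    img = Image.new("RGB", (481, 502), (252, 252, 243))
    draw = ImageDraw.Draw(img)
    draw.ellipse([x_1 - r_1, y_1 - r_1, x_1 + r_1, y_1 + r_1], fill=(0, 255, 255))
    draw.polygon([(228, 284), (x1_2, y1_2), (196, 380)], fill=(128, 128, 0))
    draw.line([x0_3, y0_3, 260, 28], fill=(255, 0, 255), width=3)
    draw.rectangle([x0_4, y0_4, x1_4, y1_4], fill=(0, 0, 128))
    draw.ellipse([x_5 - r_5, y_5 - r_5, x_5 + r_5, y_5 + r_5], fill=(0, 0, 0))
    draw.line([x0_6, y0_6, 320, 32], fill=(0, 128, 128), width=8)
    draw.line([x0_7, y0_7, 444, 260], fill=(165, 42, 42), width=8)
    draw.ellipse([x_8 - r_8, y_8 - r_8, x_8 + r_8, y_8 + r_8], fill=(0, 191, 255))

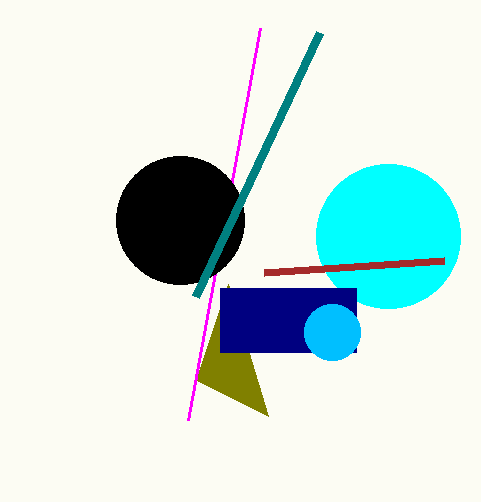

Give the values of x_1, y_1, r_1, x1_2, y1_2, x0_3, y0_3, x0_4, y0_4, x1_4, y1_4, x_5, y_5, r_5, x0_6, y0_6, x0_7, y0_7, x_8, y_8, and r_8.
x_1 = 388
y_1 = 236
r_1 = 72
x1_2 = 268
y1_2 = 416
x0_3 = 188
y0_3 = 420
x0_4 = 220
y0_4 = 288
x1_4 = 356
y1_4 = 352
x_5 = 180
y_5 = 220
r_5 = 64
x0_6 = 196
y0_6 = 296
x0_7 = 264
y0_7 = 272
x_8 = 332
y_8 = 332
r_8 = 28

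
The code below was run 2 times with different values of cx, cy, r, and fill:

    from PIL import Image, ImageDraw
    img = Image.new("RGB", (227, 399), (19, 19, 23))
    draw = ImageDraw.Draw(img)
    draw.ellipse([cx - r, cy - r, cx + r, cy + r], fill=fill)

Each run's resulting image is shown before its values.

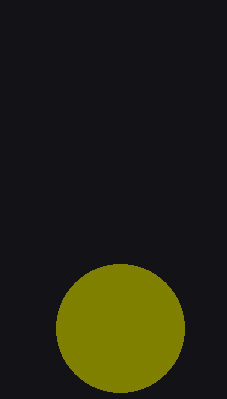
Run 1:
cx = 120
cy = 328
r = 64
fill = 'olive'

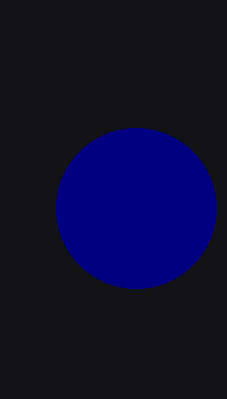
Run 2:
cx = 136, cy = 208, r = 80, fill = 'navy'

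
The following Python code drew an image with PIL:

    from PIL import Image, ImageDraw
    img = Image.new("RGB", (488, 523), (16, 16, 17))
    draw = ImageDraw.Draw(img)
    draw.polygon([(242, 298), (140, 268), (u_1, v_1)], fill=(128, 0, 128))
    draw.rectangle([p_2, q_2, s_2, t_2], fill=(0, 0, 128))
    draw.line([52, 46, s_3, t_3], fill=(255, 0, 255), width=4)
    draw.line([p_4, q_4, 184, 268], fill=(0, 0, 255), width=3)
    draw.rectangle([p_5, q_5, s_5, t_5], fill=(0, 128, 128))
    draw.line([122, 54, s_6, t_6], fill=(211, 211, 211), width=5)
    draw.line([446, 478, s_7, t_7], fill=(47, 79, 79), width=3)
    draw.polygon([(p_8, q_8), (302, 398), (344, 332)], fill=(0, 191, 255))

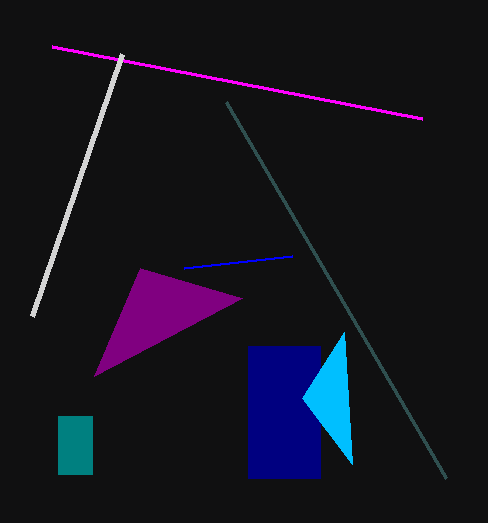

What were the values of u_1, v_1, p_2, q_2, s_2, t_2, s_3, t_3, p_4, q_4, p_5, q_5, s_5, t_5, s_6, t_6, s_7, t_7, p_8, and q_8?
u_1 = 94
v_1 = 376
p_2 = 248
q_2 = 346
s_2 = 320
t_2 = 478
s_3 = 422
t_3 = 118
p_4 = 292
q_4 = 256
p_5 = 58
q_5 = 416
s_5 = 92
t_5 = 474
s_6 = 32
t_6 = 316
s_7 = 226
t_7 = 102
p_8 = 352
q_8 = 464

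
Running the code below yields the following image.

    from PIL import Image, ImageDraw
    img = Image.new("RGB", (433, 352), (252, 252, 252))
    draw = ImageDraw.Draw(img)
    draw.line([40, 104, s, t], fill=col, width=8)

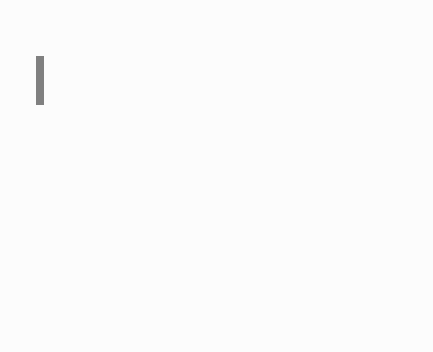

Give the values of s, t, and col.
s = 40, t = 56, col = 'gray'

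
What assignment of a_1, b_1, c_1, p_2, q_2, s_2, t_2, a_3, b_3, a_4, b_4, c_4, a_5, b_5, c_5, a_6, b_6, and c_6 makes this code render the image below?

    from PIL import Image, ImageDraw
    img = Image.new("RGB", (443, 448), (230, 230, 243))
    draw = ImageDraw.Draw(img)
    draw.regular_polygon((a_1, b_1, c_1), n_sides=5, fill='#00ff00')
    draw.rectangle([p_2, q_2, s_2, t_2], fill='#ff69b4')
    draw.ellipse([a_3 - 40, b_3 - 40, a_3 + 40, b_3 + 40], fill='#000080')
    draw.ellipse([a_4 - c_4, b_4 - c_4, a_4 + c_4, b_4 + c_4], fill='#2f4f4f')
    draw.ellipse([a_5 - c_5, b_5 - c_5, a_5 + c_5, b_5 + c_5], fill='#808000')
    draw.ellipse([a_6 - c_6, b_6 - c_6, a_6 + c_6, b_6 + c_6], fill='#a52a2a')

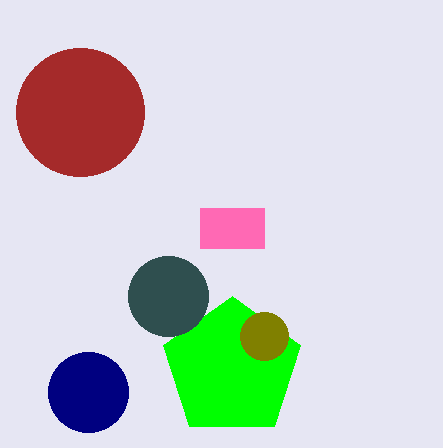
a_1 = 232; b_1 = 368; c_1 = 72; p_2 = 200; q_2 = 208; s_2 = 264; t_2 = 248; a_3 = 88; b_3 = 392; a_4 = 168; b_4 = 296; c_4 = 40; a_5 = 264; b_5 = 336; c_5 = 24; a_6 = 80; b_6 = 112; c_6 = 64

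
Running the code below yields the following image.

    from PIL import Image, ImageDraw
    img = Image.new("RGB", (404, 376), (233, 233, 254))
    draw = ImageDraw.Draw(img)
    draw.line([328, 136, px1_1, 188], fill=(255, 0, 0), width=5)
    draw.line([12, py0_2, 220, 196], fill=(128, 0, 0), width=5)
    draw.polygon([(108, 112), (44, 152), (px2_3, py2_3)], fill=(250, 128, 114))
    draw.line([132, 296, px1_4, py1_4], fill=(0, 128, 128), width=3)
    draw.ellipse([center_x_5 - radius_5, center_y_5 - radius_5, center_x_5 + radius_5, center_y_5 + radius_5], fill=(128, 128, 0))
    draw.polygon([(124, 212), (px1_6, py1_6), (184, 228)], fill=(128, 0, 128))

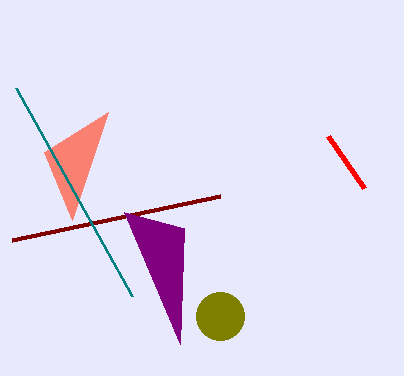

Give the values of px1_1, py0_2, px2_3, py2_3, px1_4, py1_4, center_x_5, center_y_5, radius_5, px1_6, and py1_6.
px1_1 = 364; py0_2 = 240; px2_3 = 72; py2_3 = 220; px1_4 = 16; py1_4 = 88; center_x_5 = 220; center_y_5 = 316; radius_5 = 24; px1_6 = 180; py1_6 = 344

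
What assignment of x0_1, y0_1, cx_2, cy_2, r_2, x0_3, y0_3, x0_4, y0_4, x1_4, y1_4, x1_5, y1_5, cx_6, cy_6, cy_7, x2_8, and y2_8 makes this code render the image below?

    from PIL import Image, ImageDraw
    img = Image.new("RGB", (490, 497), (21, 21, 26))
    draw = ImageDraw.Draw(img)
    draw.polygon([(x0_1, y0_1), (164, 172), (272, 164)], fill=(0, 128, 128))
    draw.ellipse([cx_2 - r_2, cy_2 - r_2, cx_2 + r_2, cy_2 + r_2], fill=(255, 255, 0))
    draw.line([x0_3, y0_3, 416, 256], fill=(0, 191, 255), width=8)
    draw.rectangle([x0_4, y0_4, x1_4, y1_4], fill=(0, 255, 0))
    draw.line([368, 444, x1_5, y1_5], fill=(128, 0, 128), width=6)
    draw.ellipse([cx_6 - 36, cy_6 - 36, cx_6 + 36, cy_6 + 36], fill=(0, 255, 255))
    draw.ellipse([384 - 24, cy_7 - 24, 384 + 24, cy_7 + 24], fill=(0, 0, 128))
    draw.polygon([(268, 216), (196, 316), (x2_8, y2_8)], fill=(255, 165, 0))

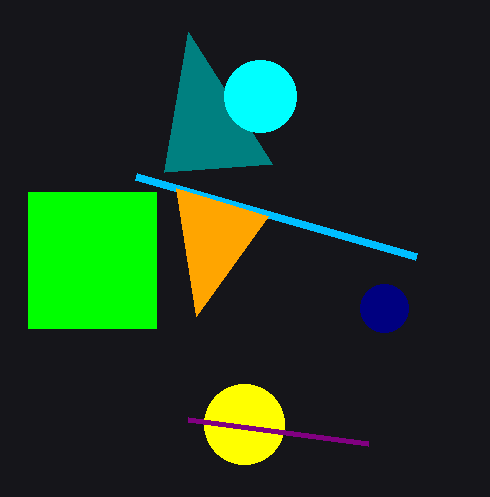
x0_1 = 188; y0_1 = 32; cx_2 = 244; cy_2 = 424; r_2 = 40; x0_3 = 136; y0_3 = 176; x0_4 = 28; y0_4 = 192; x1_4 = 156; y1_4 = 328; x1_5 = 188; y1_5 = 420; cx_6 = 260; cy_6 = 96; cy_7 = 308; x2_8 = 176; y2_8 = 188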